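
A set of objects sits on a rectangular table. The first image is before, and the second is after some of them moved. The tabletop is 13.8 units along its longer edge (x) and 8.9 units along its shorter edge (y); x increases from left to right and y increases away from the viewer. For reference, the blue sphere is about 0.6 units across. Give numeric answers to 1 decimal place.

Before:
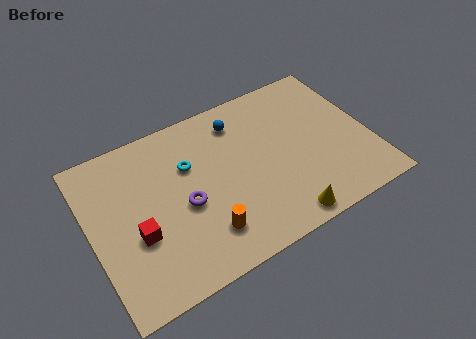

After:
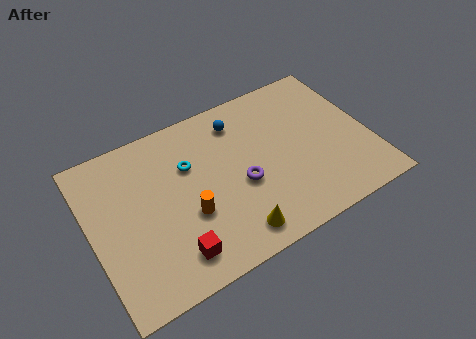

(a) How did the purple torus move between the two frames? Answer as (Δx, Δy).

(2.8, -0.2)

The purple torus was at about (4.5, 3.9) and moved to about (7.3, 3.7).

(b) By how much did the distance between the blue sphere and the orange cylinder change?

-0.8

The distance was about 5.8 in the first image and 5.0 in the second, so they moved 0.8 units closer together.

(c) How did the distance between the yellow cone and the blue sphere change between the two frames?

-0.4

The distance was about 6.4 in the first image and 6.0 in the second, so they moved 0.4 units closer together.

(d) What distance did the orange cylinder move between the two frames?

1.4

From (5.2, 2.0) to (4.6, 3.3), the orange cylinder covered √(0.6² + 1.3²) ≈ 1.4 units.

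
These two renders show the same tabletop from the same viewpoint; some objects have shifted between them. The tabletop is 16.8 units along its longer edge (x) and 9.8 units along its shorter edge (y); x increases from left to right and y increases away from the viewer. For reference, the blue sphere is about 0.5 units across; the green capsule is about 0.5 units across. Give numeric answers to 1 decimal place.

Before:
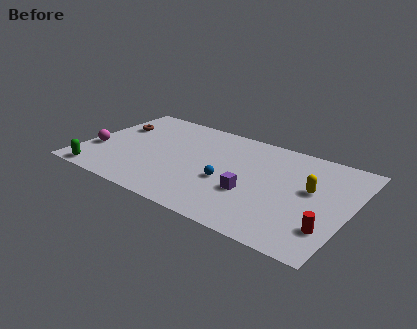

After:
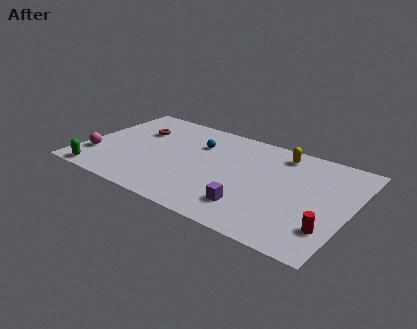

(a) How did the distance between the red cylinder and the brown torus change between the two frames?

-1.4

Before: roughly 14.9 units apart; after: 13.5. That's 1.4 units closer together.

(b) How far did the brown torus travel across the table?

1.5

The brown torus was near (1.5, 6.6) before and (3.0, 6.7) after, so it travelled √(1.5² + 0.1²) ≈ 1.5 units.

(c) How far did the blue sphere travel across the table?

3.8

The blue sphere moved from about (9.3, 3.9) to (6.9, 6.9), a distance of √(2.4² + 3.0²) ≈ 3.8.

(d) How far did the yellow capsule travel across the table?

3.5

From (14.3, 5.6) to (12.0, 8.3), the yellow capsule covered √(2.3² + 2.7²) ≈ 3.5 units.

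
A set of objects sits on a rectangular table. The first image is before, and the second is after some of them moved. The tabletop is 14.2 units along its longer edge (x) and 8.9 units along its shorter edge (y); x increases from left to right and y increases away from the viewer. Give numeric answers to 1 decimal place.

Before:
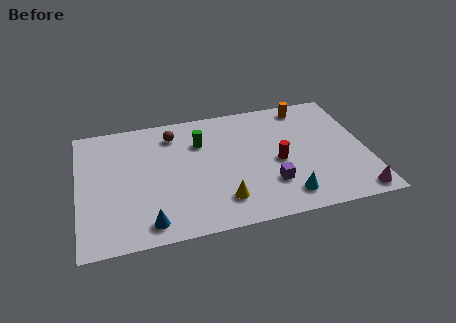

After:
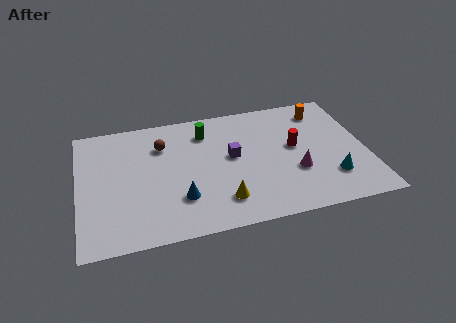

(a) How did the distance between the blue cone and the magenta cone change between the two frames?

-4.4

Before: roughly 10.1 units apart; after: 5.7. That's 4.4 units closer together.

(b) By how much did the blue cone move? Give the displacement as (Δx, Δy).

(1.6, 1.3)

From the two frames, the blue cone sits at roughly (3.3, 1.2) before and (4.9, 2.5) after.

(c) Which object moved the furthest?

the magenta cone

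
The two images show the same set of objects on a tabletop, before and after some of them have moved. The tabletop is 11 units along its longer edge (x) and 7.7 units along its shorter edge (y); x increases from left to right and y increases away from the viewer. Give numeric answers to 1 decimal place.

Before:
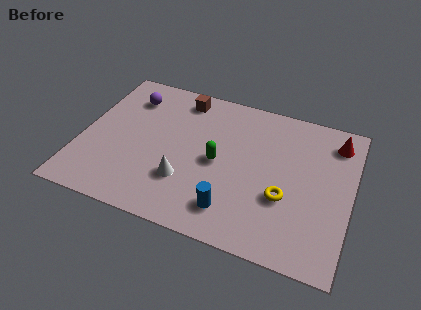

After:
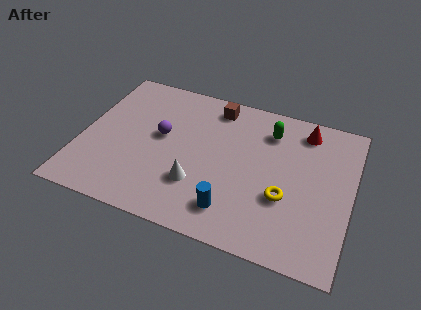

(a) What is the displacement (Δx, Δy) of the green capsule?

(1.9, 2.3)

The green capsule started near (5.6, 3.7) and ended near (7.5, 6.0).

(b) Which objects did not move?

the blue cylinder and the yellow torus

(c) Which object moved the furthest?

the green capsule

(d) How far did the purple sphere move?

2.3

The purple sphere was near (1.7, 6.0) before and (3.2, 4.3) after, so it travelled √(1.5² + 1.7²) ≈ 2.3 units.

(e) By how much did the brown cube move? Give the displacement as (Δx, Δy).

(1.4, 0.0)

From the two frames, the brown cube sits at roughly (3.8, 6.6) before and (5.2, 6.6) after.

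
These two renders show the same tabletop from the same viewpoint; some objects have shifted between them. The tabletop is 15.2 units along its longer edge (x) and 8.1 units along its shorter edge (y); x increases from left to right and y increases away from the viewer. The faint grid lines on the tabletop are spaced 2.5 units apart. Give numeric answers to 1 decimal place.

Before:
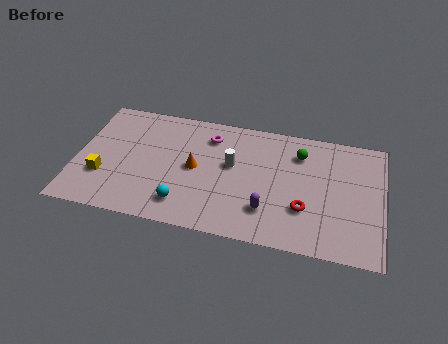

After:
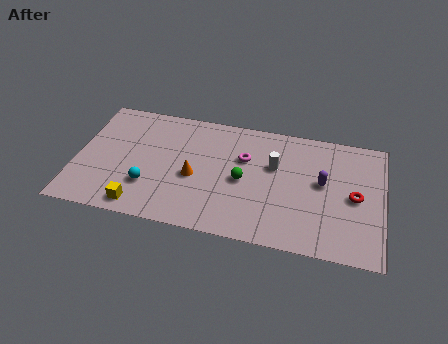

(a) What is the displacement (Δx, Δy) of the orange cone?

(0.0, -0.6)

The orange cone started near (5.9, 4.1) and ended near (5.9, 3.5).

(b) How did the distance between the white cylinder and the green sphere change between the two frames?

-1.6

They were about 3.6 units apart before and 2.0 after — 1.6 units closer together.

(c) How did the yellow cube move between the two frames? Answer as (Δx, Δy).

(2.0, -1.6)

From the two frames, the yellow cube sits at roughly (1.4, 2.6) before and (3.4, 1.0) after.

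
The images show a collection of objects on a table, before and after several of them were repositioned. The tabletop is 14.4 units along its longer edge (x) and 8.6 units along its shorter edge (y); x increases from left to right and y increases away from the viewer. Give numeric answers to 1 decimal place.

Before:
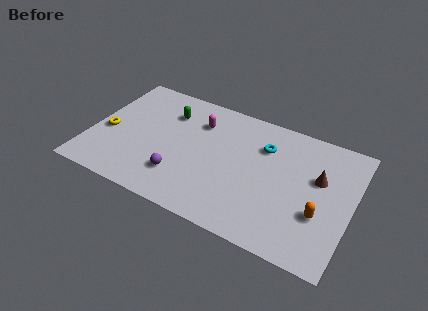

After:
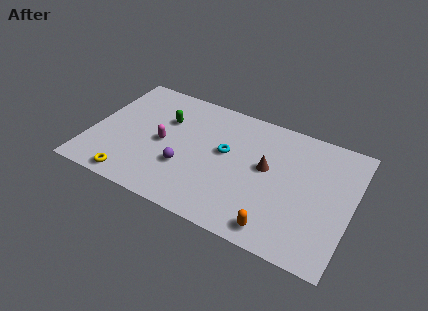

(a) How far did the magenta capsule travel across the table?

2.9

From (5.7, 6.4) to (4.0, 4.1), the magenta capsule covered √(1.7² + 2.3²) ≈ 2.9 units.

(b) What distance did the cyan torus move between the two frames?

2.4

The cyan torus was near (9.4, 6.2) before and (7.4, 4.9) after, so it travelled √(2.0² + 1.3²) ≈ 2.4 units.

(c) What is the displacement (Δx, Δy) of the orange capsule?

(-2.1, -1.9)

The orange capsule was at about (12.8, 3.0) and moved to about (10.7, 1.1).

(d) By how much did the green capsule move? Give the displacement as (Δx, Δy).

(-0.1, -0.6)

The green capsule was at about (4.0, 6.4) and moved to about (3.9, 5.8).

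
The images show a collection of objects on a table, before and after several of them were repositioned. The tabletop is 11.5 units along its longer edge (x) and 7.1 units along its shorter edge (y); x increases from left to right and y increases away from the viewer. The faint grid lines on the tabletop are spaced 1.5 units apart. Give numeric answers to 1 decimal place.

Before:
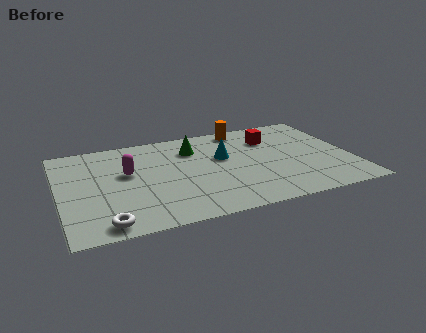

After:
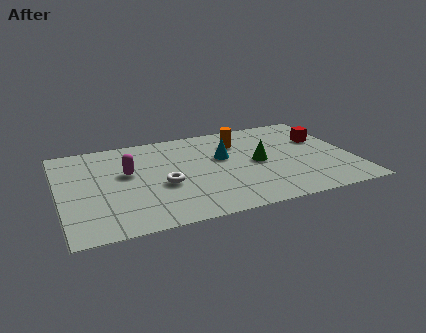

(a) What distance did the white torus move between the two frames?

3.2

From (1.6, 0.8) to (4.0, 2.9), the white torus covered √(2.4² + 2.1²) ≈ 3.2 units.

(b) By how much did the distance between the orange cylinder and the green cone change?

-0.4

They were about 2.3 units apart before and 1.9 after — 0.4 units closer together.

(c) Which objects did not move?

the cyan cone and the magenta capsule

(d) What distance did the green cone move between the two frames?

3.0

The green cone was near (5.4, 5.3) before and (7.8, 3.5) after, so it travelled √(2.4² + 1.8²) ≈ 3.0 units.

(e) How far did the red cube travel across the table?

2.1

The red cube moved from about (8.5, 5.2) to (10.5, 4.6), a distance of √(2.0² + 0.6²) ≈ 2.1.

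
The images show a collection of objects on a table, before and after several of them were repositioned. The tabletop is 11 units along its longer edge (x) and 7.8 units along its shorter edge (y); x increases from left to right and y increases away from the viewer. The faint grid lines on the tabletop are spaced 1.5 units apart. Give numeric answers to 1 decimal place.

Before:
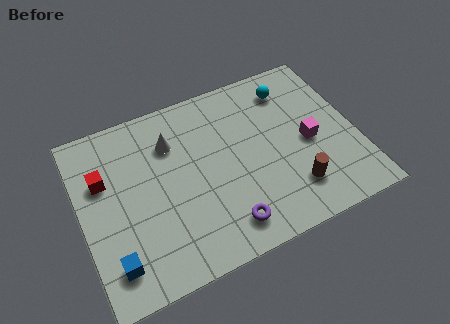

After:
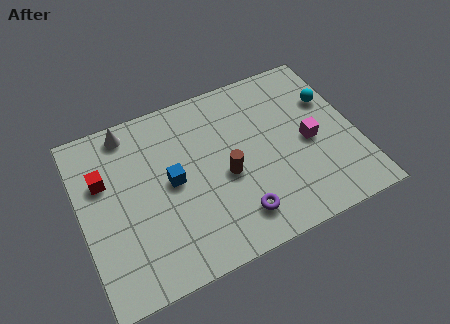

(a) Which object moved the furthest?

the blue cube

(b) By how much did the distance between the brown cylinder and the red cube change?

-2.9

They were about 7.9 units apart before and 5.0 after — 2.9 units closer together.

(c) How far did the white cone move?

2.0

From (3.8, 5.7) to (2.2, 6.9), the white cone covered √(1.6² + 1.2²) ≈ 2.0 units.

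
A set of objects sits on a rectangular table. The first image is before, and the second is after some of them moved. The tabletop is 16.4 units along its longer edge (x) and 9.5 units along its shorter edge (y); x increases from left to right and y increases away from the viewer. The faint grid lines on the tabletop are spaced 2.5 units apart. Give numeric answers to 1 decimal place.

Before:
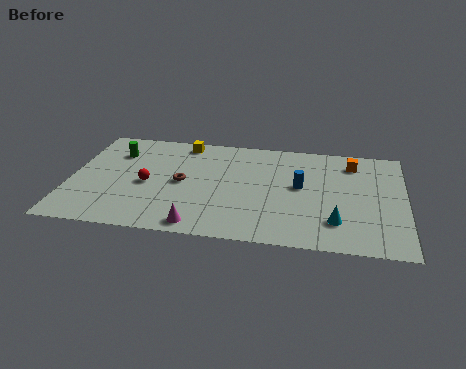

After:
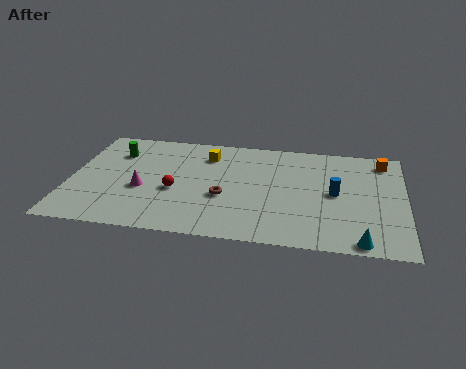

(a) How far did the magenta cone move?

4.0

From (6.5, 1.0) to (3.6, 3.8), the magenta cone covered √(2.9² + 2.8²) ≈ 4.0 units.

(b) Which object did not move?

the green cylinder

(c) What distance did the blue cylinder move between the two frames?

1.7

From (11.3, 5.2) to (13.0, 4.8), the blue cylinder covered √(1.7² + 0.4²) ≈ 1.7 units.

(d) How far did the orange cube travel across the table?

1.6

From (13.8, 7.7) to (15.3, 8.1), the orange cube covered √(1.5² + 0.4²) ≈ 1.6 units.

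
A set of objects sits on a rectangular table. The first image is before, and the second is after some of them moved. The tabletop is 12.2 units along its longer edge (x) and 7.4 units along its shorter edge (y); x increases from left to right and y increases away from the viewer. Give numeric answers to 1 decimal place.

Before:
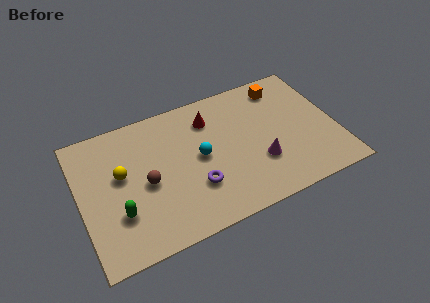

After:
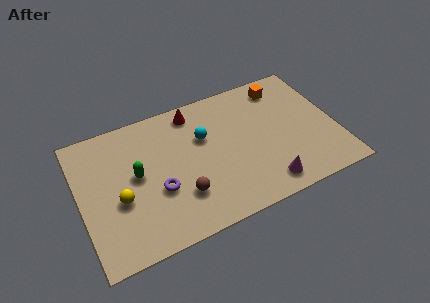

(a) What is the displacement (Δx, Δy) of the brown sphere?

(1.5, -1.3)

The brown sphere started near (3.1, 3.4) and ended near (4.6, 2.1).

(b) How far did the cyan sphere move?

1.0

The cyan sphere moved from about (5.7, 3.8) to (6.0, 4.8), a distance of √(0.3² + 1.0²) ≈ 1.0.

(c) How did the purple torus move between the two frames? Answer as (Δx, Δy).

(-1.7, 0.5)

The purple torus was at about (5.3, 2.3) and moved to about (3.6, 2.8).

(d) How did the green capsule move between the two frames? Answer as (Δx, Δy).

(1.0, 1.7)

The green capsule was at about (1.7, 2.3) and moved to about (2.7, 4.0).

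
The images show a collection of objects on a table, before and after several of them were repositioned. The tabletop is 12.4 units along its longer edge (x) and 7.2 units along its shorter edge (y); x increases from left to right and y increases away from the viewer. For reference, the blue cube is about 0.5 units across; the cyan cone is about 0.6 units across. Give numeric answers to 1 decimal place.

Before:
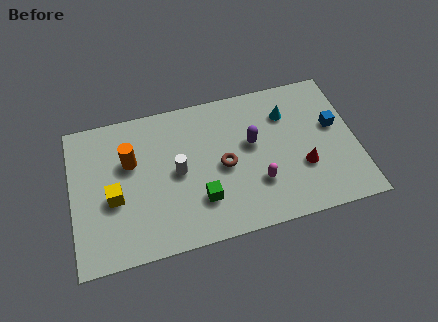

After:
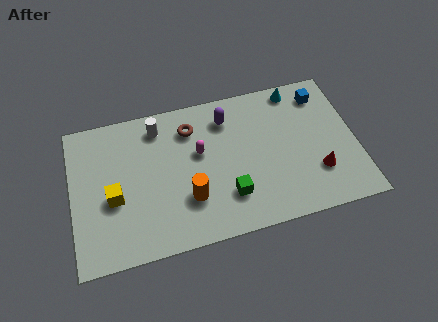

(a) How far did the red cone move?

0.7

The red cone moved from about (10.0, 2.5) to (10.6, 2.1), a distance of √(0.6² + 0.4²) ≈ 0.7.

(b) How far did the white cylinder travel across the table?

2.5

The white cylinder was near (4.6, 3.6) before and (3.9, 6.0) after, so it travelled √(0.7² + 2.4²) ≈ 2.5 units.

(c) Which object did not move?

the yellow cube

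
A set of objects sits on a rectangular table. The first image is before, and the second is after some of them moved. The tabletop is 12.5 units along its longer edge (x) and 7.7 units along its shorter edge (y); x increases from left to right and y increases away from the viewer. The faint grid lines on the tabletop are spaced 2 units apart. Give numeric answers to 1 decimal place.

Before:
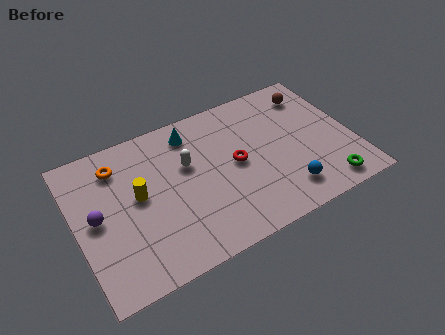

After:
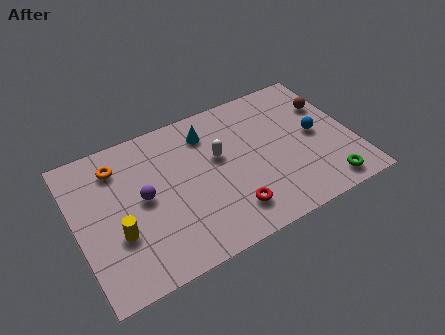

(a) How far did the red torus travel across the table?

2.4

The red torus moved from about (7.2, 3.9) to (6.6, 1.6), a distance of √(0.6² + 2.3²) ≈ 2.4.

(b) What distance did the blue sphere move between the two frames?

3.0

The blue sphere moved from about (9.1, 1.5) to (10.9, 3.9), a distance of √(1.8² + 2.4²) ≈ 3.0.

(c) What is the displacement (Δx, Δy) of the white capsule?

(1.4, -0.2)

The white capsule was at about (5.1, 4.8) and moved to about (6.5, 4.6).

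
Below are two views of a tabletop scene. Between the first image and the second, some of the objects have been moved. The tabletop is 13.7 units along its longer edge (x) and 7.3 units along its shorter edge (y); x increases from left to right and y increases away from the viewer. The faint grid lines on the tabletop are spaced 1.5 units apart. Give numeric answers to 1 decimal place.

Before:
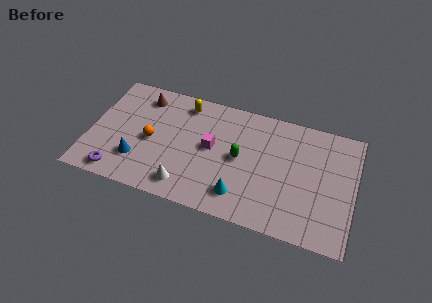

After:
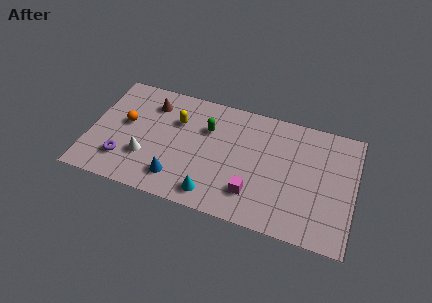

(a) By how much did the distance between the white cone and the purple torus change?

-2.3

They were about 3.5 units apart before and 1.2 after — 2.3 units closer together.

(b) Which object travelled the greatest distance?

the magenta cube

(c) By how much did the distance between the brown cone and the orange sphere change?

-0.7

The distance was about 2.7 in the first image and 2.0 in the second, so they moved 0.7 units closer together.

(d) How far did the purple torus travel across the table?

0.9

The purple torus was near (1.7, 0.9) before and (1.9, 1.8) after, so it travelled √(0.2² + 0.9²) ≈ 0.9 units.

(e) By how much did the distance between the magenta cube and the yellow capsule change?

+2.5

The distance was about 2.8 in the first image and 5.3 in the second, so they moved 2.5 units further apart.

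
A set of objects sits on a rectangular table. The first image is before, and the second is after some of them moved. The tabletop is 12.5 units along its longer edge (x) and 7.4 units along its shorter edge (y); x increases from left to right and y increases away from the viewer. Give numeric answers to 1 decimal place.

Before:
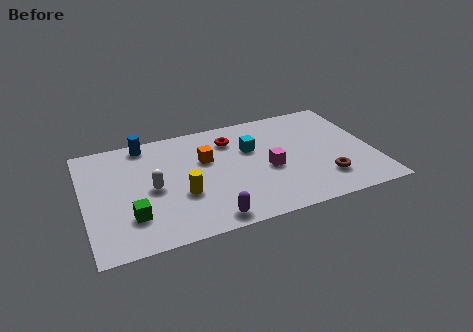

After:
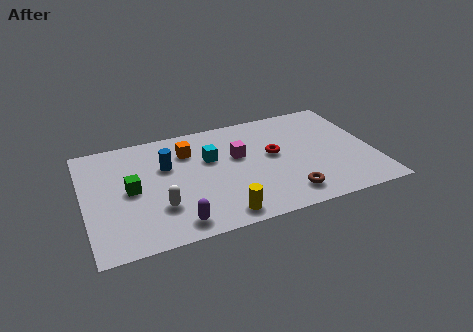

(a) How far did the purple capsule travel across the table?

1.4

The purple capsule moved from about (5.1, 0.8) to (3.7, 1.0), a distance of √(1.4² + 0.2²) ≈ 1.4.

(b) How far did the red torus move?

2.3

The red torus was near (6.5, 5.7) before and (8.2, 4.1) after, so it travelled √(1.7² + 1.6²) ≈ 2.3 units.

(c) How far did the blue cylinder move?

2.0

The blue cylinder moved from about (2.8, 6.6) to (3.6, 4.8), a distance of √(0.8² + 1.8²) ≈ 2.0.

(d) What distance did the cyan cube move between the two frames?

1.8

The cyan cube moved from about (7.3, 4.8) to (5.5, 4.7), a distance of √(1.8² + 0.1²) ≈ 1.8.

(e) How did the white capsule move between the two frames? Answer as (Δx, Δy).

(0.2, -1.3)

The white capsule started near (2.9, 3.5) and ended near (3.1, 2.2).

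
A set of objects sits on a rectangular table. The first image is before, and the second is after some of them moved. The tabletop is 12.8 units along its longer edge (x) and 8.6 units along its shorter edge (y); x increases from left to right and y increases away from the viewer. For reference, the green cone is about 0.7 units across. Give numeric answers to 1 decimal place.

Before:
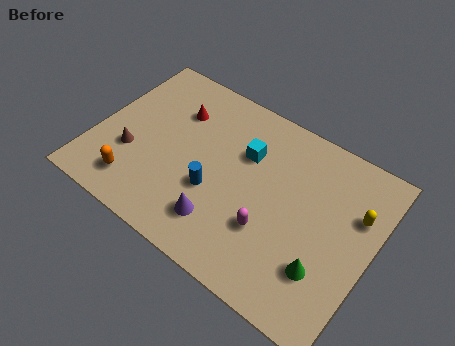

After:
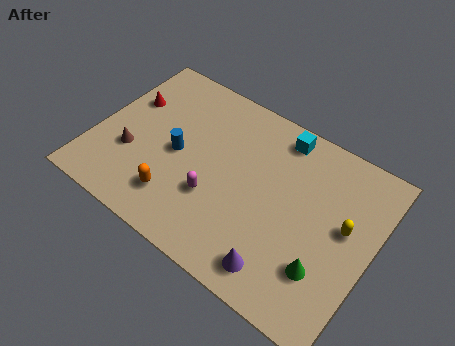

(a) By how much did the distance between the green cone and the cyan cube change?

+0.4

Before: roughly 5.5 units apart; after: 5.9. That's 0.4 units further apart.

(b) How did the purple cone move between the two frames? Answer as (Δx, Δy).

(2.9, -0.6)

From the two frames, the purple cone sits at roughly (6.3, 1.9) before and (9.2, 1.3) after.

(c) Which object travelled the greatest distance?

the purple cone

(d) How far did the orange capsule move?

1.9

From (2.3, 1.6) to (4.2, 1.9), the orange capsule covered √(1.9² + 0.3²) ≈ 1.9 units.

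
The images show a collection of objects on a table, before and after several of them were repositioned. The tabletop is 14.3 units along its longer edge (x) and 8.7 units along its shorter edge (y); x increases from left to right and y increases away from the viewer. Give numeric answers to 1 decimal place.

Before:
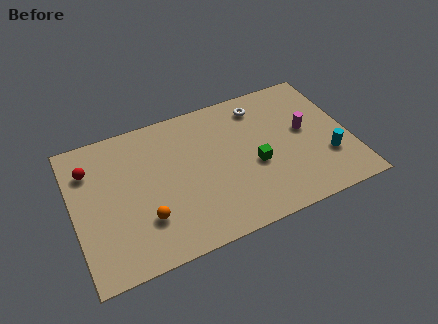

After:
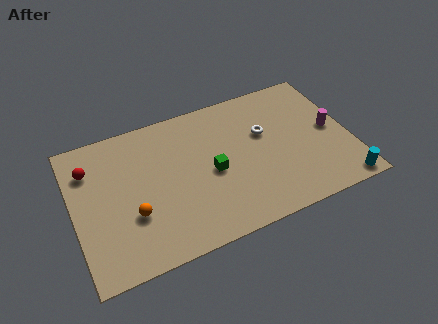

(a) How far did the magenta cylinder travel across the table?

1.4

The magenta cylinder was near (12.1, 4.8) before and (13.4, 4.4) after, so it travelled √(1.3² + 0.4²) ≈ 1.4 units.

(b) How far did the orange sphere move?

0.8

The orange sphere moved from about (3.5, 2.5) to (2.9, 3.0), a distance of √(0.6² + 0.5²) ≈ 0.8.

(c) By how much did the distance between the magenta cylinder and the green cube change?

+3.3

They were about 3.0 units apart before and 6.3 after — 3.3 units further apart.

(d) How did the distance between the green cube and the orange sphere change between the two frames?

-1.6

The distance was about 5.9 in the first image and 4.3 in the second, so they moved 1.6 units closer together.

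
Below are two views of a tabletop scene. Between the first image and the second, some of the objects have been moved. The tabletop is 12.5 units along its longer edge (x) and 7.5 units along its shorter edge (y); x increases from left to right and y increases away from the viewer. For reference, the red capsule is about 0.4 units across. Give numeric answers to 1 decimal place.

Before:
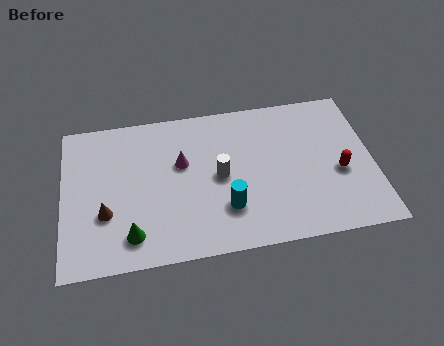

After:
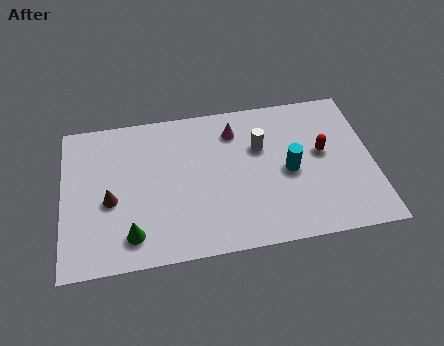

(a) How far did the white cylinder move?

2.1

From (6.3, 3.7) to (8.0, 4.9), the white cylinder covered √(1.7² + 1.2²) ≈ 2.1 units.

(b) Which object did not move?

the green cone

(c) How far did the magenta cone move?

2.6

The magenta cone moved from about (4.8, 4.6) to (7.0, 5.9), a distance of √(2.2² + 1.3²) ≈ 2.6.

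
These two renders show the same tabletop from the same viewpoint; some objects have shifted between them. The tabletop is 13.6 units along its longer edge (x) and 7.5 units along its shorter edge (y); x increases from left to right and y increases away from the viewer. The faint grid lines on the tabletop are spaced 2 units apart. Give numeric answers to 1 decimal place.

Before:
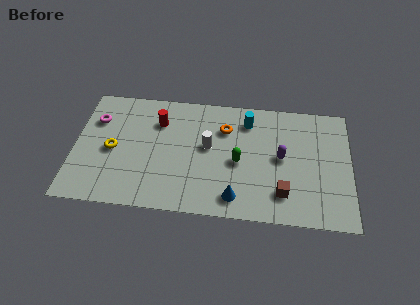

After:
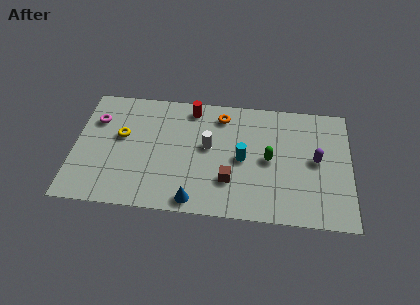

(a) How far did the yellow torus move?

1.0

From (1.9, 3.5) to (2.3, 4.4), the yellow torus covered √(0.4² + 0.9²) ≈ 1.0 units.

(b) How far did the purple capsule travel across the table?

1.7

From (10.2, 3.9) to (11.9, 3.9), the purple capsule covered √(1.7² + 0.0²) ≈ 1.7 units.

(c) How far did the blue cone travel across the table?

2.0

From (8.0, 1.2) to (6.0, 0.8), the blue cone covered √(2.0² + 0.4²) ≈ 2.0 units.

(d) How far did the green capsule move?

1.5

The green capsule moved from about (8.1, 3.4) to (9.6, 3.7), a distance of √(1.5² + 0.3²) ≈ 1.5.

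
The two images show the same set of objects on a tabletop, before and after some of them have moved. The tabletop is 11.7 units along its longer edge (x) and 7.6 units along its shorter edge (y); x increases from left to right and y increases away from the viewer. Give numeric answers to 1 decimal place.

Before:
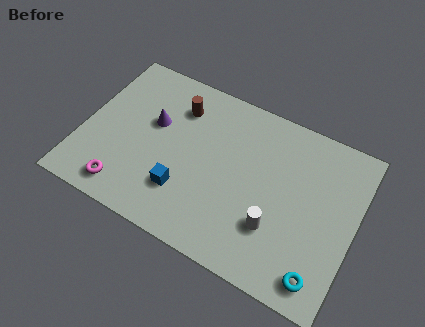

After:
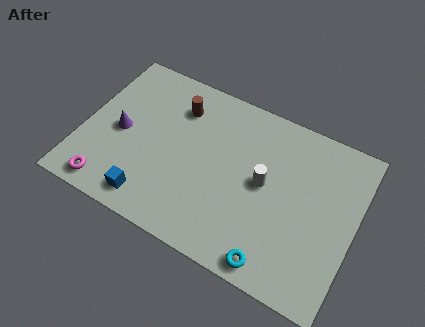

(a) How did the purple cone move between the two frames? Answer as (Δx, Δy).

(-1.3, -1.0)

From the two frames, the purple cone sits at roughly (2.9, 4.6) before and (1.6, 3.6) after.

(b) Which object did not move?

the brown cylinder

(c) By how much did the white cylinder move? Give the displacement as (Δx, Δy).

(-0.7, 1.7)

The white cylinder started near (8.5, 2.3) and ended near (7.8, 4.0).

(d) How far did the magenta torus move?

0.7

The magenta torus moved from about (2.2, 1.1) to (1.5, 0.9), a distance of √(0.7² + 0.2²) ≈ 0.7.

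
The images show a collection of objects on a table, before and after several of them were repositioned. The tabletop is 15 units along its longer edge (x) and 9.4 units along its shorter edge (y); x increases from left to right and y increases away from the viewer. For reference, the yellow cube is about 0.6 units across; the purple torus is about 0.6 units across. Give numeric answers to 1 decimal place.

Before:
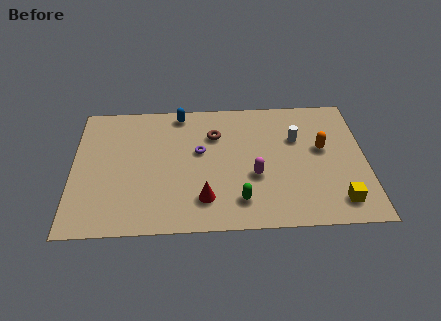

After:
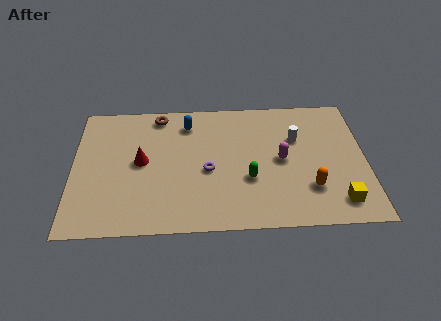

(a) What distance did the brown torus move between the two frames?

3.3

From (7.3, 6.7) to (4.4, 8.3), the brown torus covered √(2.9² + 1.6²) ≈ 3.3 units.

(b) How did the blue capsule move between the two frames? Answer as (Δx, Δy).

(0.4, -0.8)

The blue capsule started near (5.5, 8.4) and ended near (5.9, 7.6).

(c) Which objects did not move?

the yellow cube and the white cylinder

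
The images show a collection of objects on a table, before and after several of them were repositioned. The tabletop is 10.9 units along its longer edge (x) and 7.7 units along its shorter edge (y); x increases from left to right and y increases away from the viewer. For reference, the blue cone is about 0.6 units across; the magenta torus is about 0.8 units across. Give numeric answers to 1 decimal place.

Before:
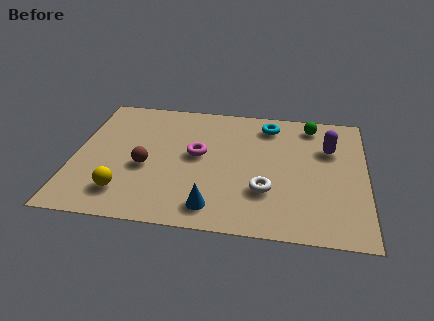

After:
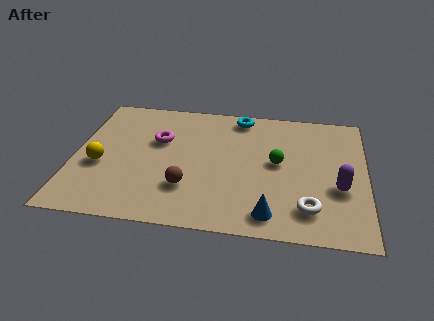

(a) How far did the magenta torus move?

1.7

The magenta torus was near (4.6, 4.2) before and (3.1, 4.9) after, so it travelled √(1.5² + 0.7²) ≈ 1.7 units.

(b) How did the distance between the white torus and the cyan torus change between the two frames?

+1.9

They were about 4.0 units apart before and 5.9 after — 1.9 units further apart.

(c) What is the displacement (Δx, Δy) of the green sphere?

(-1.2, -2.5)

The green sphere was at about (8.8, 6.6) and moved to about (7.6, 4.1).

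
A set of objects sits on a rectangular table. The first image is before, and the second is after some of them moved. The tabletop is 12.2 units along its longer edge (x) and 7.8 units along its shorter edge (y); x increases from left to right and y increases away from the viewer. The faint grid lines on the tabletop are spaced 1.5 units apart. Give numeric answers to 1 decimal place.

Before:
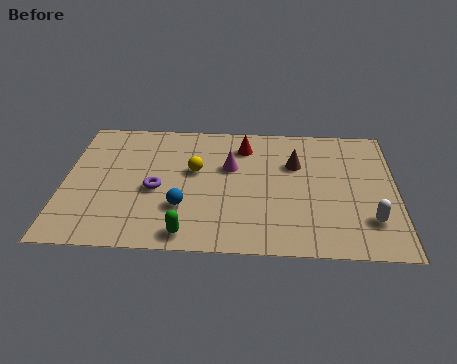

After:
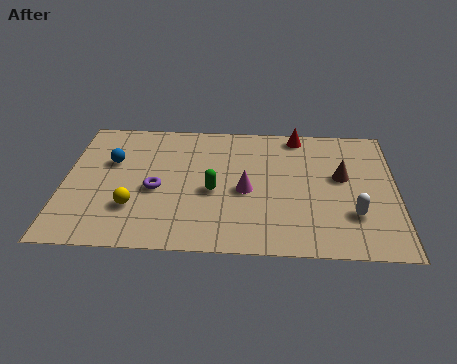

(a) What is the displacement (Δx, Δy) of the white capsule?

(-0.6, 0.3)

The white capsule started near (11.2, 2.0) and ended near (10.6, 2.3).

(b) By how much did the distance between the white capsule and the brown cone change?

-2.0

The distance was about 4.2 in the first image and 2.2 in the second, so they moved 2.0 units closer together.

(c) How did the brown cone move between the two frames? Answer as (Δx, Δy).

(1.7, -0.7)

The brown cone started near (8.5, 5.2) and ended near (10.2, 4.5).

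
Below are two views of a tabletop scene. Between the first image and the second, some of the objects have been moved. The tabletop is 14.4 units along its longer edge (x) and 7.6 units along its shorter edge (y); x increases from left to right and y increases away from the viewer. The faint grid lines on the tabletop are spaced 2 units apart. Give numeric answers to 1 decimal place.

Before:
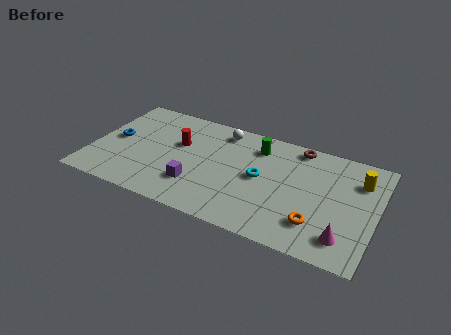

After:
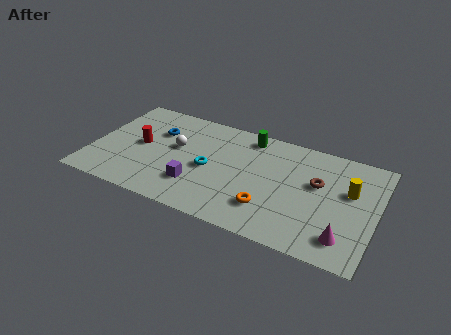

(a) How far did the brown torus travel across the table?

2.5

The brown torus was near (10.2, 6.8) before and (11.4, 4.6) after, so it travelled √(1.2² + 2.2²) ≈ 2.5 units.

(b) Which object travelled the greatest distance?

the white sphere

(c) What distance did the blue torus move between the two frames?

2.4

The blue torus was near (1.1, 3.9) before and (3.1, 5.2) after, so it travelled √(2.0² + 1.3²) ≈ 2.4 units.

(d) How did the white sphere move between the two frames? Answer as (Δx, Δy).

(-2.1, -2.1)

The white sphere started near (6.3, 6.5) and ended near (4.2, 4.4).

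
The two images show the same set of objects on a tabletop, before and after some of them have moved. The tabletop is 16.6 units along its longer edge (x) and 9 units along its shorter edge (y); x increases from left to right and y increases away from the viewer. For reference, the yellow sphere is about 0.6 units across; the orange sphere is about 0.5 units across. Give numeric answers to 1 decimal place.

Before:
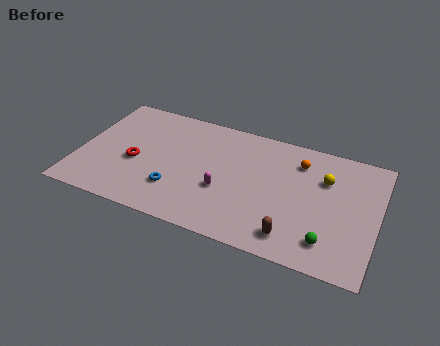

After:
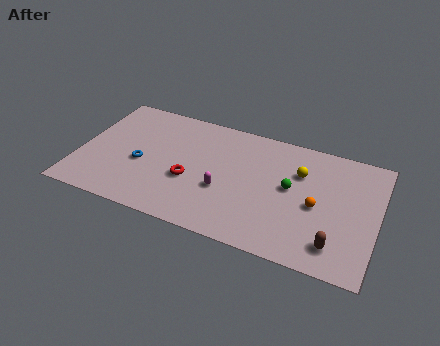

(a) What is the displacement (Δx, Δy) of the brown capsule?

(2.3, 0.2)

The brown capsule was at about (12.2, 1.5) and moved to about (14.5, 1.7).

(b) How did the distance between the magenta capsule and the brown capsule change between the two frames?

+2.1

Before: roughly 4.4 units apart; after: 6.5. That's 2.1 units further apart.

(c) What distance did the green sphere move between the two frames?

3.9

The green sphere moved from about (14.1, 1.8) to (11.8, 4.9), a distance of √(2.3² + 3.1²) ≈ 3.9.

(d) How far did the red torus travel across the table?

3.1

From (3.2, 3.8) to (6.3, 3.5), the red torus covered √(3.1² + 0.3²) ≈ 3.1 units.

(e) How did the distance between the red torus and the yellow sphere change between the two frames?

-4.2

The distance was about 10.7 in the first image and 6.5 in the second, so they moved 4.2 units closer together.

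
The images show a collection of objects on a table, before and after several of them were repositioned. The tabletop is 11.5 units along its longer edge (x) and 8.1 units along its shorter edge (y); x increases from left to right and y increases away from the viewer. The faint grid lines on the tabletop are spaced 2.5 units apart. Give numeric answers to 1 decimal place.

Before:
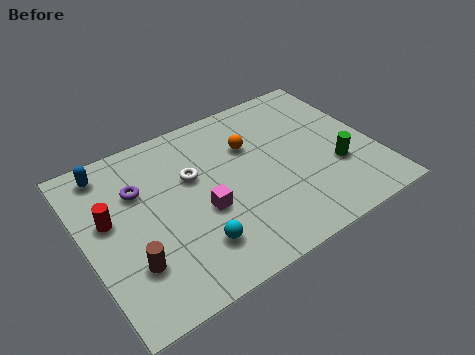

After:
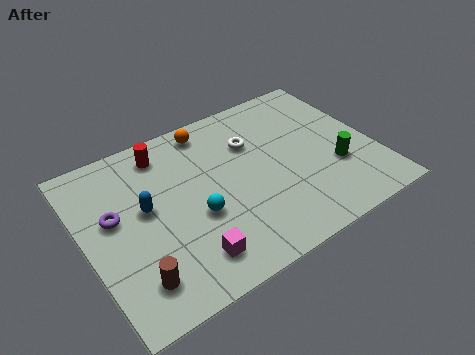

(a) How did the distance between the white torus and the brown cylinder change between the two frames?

+2.7

They were about 4.0 units apart before and 6.7 after — 2.7 units further apart.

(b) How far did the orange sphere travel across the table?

2.1

From (6.8, 5.5) to (5.4, 7.1), the orange sphere covered √(1.4² + 1.6²) ≈ 2.1 units.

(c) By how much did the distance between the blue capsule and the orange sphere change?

-1.7

Before: roughly 5.7 units apart; after: 4.0. That's 1.7 units closer together.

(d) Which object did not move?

the green cylinder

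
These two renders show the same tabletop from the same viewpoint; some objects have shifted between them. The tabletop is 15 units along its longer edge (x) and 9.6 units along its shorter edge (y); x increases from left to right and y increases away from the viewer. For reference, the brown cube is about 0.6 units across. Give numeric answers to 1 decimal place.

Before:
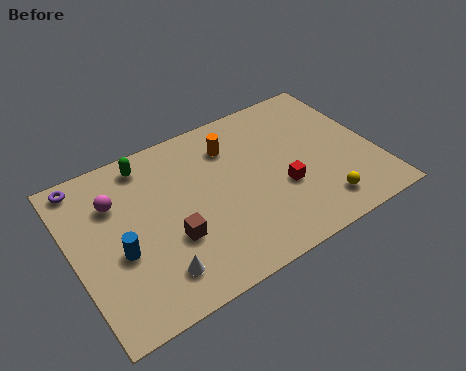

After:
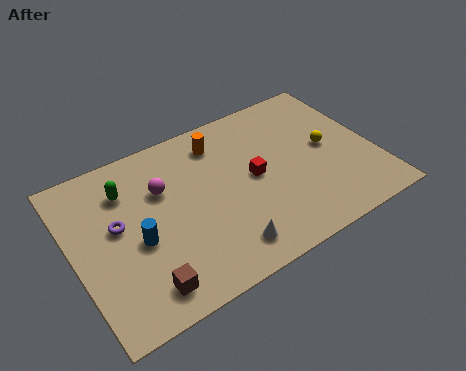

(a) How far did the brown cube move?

2.5

From (4.6, 3.4) to (2.9, 1.5), the brown cube covered √(1.7² + 1.9²) ≈ 2.5 units.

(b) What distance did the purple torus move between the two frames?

3.4

The purple torus moved from about (1.0, 8.6) to (2.2, 5.4), a distance of √(1.2² + 3.2²) ≈ 3.4.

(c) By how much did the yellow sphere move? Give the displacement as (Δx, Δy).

(1.0, 3.3)

The yellow sphere started near (11.8, 1.7) and ended near (12.8, 5.0).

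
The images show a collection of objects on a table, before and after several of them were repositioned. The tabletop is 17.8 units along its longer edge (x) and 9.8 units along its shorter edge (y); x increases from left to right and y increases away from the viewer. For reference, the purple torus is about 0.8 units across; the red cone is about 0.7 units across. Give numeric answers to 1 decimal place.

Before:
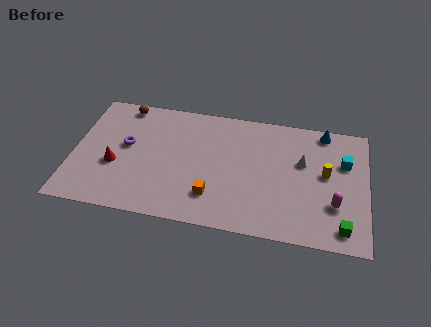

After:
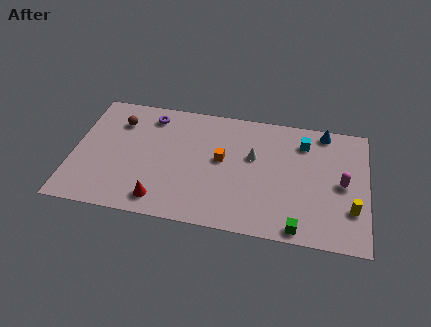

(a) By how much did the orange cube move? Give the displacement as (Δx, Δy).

(0.4, 3.0)

From the two frames, the orange cube sits at roughly (8.6, 2.4) before and (9.0, 5.4) after.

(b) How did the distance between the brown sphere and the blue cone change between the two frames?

+0.3

The distance was about 12.3 in the first image and 12.6 in the second, so they moved 0.3 units further apart.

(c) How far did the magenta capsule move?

1.7

The magenta capsule was near (15.9, 3.1) before and (16.3, 4.8) after, so it travelled √(0.4² + 1.7²) ≈ 1.7 units.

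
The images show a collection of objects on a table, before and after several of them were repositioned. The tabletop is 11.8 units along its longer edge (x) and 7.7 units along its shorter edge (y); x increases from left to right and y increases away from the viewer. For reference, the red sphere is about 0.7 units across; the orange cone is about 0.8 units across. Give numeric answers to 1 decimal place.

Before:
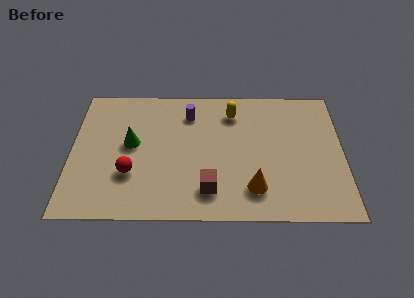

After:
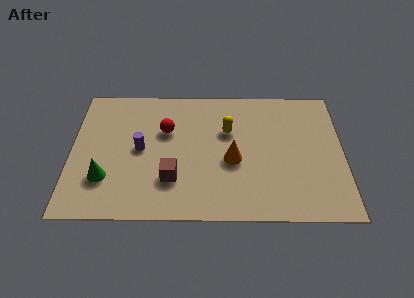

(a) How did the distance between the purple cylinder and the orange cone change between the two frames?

-1.1

The distance was about 5.1 in the first image and 4.0 in the second, so they moved 1.1 units closer together.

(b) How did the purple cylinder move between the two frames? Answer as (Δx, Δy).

(-2.1, -2.1)

From the two frames, the purple cylinder sits at roughly (5.1, 6.0) before and (3.0, 3.9) after.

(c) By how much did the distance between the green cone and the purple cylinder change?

-0.8

Before: roughly 3.1 units apart; after: 2.3. That's 0.8 units closer together.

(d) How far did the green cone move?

2.3

The green cone was near (2.6, 4.2) before and (1.5, 2.2) after, so it travelled √(1.1² + 2.0²) ≈ 2.3 units.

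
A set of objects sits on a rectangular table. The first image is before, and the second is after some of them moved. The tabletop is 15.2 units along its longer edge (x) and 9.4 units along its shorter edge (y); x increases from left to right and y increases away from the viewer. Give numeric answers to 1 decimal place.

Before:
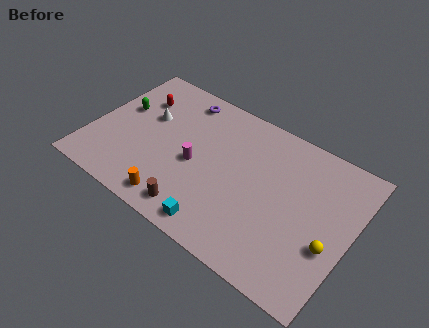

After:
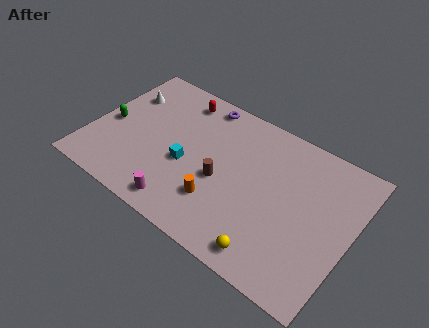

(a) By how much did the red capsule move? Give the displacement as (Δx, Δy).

(2.3, 1.2)

The red capsule was at about (2.2, 6.8) and moved to about (4.5, 8.0).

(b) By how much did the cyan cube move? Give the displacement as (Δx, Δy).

(-2.5, 2.8)

The cyan cube was at about (8.2, 1.1) and moved to about (5.7, 3.9).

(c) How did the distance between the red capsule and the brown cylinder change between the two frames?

-2.0

Before: roughly 7.2 units apart; after: 5.2. That's 2.0 units closer together.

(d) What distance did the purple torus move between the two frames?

1.2

The purple torus moved from about (4.6, 8.1) to (5.8, 8.4), a distance of √(1.2² + 0.3²) ≈ 1.2.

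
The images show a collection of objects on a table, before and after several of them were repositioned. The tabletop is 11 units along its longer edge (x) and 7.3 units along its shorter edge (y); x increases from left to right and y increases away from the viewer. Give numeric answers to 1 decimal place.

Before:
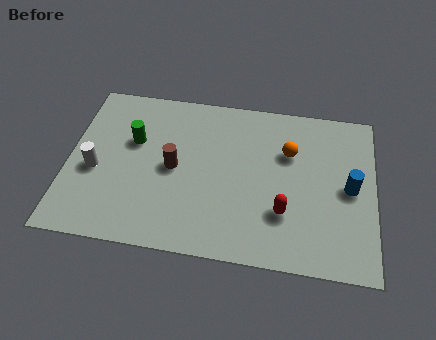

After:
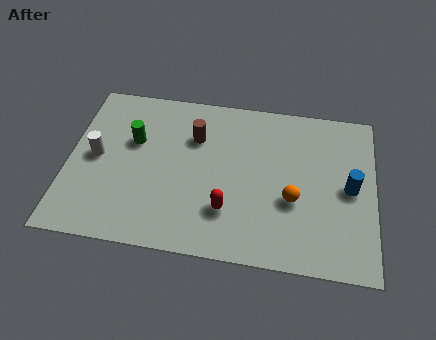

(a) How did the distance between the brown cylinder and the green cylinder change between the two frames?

+0.5

They were about 1.8 units apart before and 2.3 after — 0.5 units further apart.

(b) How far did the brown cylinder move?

1.7

The brown cylinder moved from about (3.8, 3.6) to (4.5, 5.1), a distance of √(0.7² + 1.5²) ≈ 1.7.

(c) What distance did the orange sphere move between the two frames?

2.1

From (7.9, 4.9) to (8.1, 2.8), the orange sphere covered √(0.2² + 2.1²) ≈ 2.1 units.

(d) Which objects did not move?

the blue cylinder and the green cylinder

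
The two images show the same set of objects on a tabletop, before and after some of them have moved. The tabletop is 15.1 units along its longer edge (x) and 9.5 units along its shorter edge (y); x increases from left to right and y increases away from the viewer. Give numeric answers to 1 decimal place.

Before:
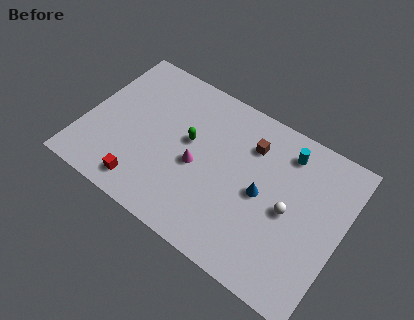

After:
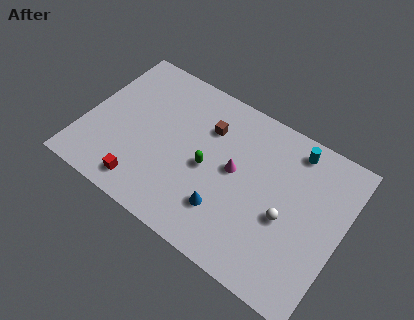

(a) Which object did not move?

the red cube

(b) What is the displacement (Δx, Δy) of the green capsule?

(1.3, -1.0)

The green capsule started near (6.0, 5.4) and ended near (7.3, 4.4).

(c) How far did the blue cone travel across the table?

2.8

From (10.5, 4.6) to (8.7, 2.5), the blue cone covered √(1.8² + 2.1²) ≈ 2.8 units.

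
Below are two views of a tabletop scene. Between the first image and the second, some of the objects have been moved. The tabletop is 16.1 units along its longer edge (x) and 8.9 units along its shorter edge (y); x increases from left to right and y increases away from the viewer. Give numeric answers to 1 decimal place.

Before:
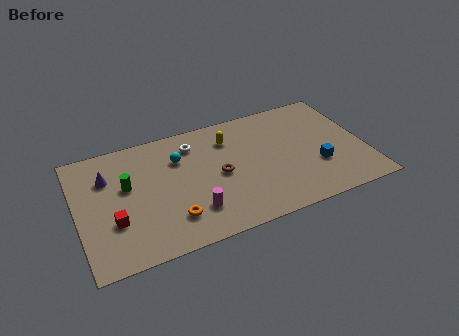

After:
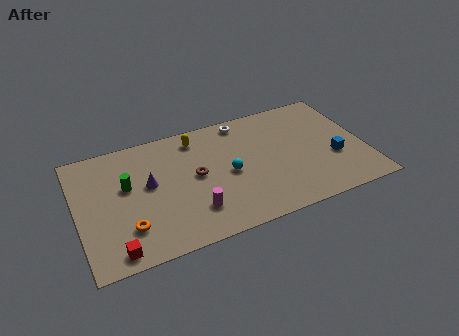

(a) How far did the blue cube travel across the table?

1.0

The blue cube was near (13.3, 3.0) before and (14.3, 3.3) after, so it travelled √(1.0² + 0.3²) ≈ 1.0 units.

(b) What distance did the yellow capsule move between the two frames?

1.9

From (8.7, 6.8) to (6.9, 7.5), the yellow capsule covered √(1.8² + 0.7²) ≈ 1.9 units.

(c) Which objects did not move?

the magenta cylinder and the green cylinder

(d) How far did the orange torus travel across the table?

2.4

From (5.0, 2.1) to (2.6, 2.3), the orange torus covered √(2.4² + 0.2²) ≈ 2.4 units.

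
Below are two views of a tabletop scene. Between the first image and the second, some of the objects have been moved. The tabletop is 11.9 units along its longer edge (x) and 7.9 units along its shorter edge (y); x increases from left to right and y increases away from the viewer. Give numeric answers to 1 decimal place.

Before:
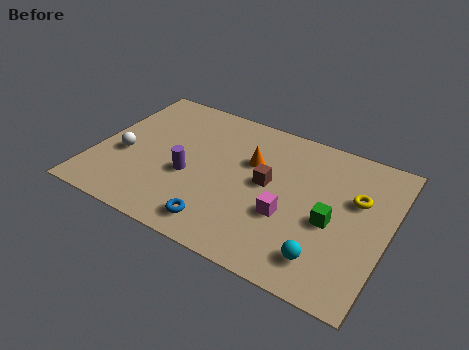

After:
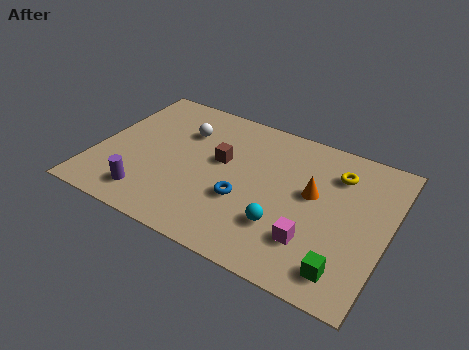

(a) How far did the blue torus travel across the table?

1.8

The blue torus was near (5.5, 1.2) before and (6.2, 2.9) after, so it travelled √(0.7² + 1.7²) ≈ 1.8 units.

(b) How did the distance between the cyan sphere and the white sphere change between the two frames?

-3.0

The distance was about 8.7 in the first image and 5.7 in the second, so they moved 3.0 units closer together.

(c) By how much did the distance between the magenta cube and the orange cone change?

-0.4

The distance was about 2.8 in the first image and 2.4 in the second, so they moved 0.4 units closer together.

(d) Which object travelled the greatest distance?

the white sphere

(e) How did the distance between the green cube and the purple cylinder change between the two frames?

+2.2

The distance was about 5.8 in the first image and 8.0 in the second, so they moved 2.2 units further apart.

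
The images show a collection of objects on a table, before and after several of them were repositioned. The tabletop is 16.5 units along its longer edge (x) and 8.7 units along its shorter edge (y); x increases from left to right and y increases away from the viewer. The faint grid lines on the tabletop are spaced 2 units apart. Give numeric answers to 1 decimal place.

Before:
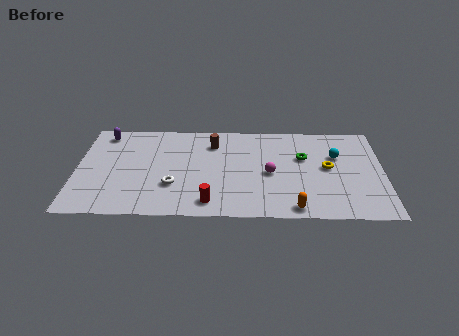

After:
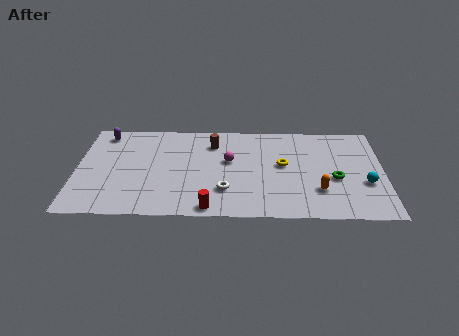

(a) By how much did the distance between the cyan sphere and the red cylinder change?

+0.5

They were about 8.1 units apart before and 8.6 after — 0.5 units further apart.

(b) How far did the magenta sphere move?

2.5

From (10.4, 4.0) to (8.2, 5.1), the magenta sphere covered √(2.2² + 1.1²) ≈ 2.5 units.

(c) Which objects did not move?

the purple capsule and the brown cylinder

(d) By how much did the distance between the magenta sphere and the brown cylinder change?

-2.3

They were about 4.1 units apart before and 1.8 after — 2.3 units closer together.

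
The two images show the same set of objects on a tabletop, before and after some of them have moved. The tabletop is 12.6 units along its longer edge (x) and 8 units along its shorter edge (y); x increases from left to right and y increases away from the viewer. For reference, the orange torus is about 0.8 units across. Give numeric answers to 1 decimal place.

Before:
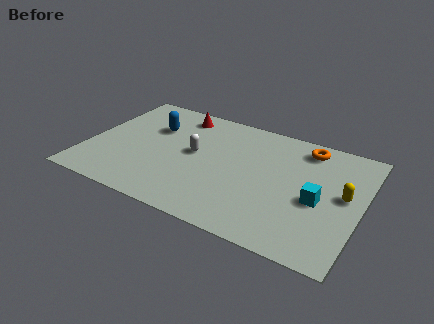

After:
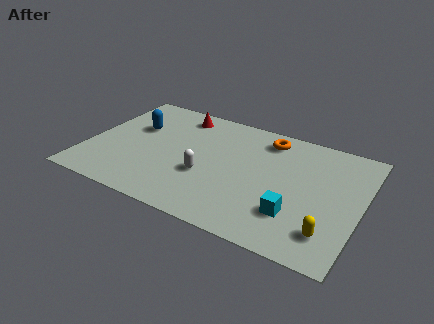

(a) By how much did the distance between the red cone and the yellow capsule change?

+0.8

They were about 8.4 units apart before and 9.2 after — 0.8 units further apart.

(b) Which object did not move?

the red cone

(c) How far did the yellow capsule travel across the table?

2.6

The yellow capsule moved from about (11.8, 4.3) to (11.4, 1.7), a distance of √(0.4² + 2.6²) ≈ 2.6.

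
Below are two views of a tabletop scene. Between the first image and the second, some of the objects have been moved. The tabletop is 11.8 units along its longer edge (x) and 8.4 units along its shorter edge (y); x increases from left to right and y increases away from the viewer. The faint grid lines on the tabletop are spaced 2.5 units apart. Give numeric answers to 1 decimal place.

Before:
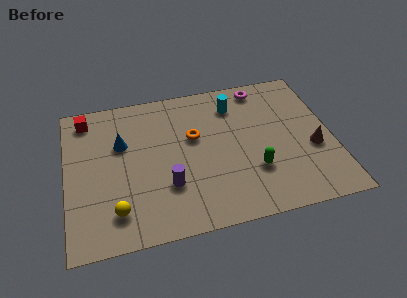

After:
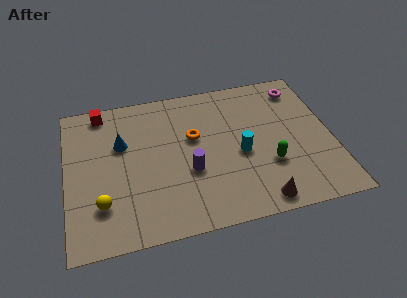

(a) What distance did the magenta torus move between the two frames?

1.7

The magenta torus was near (8.9, 7.4) before and (10.6, 7.0) after, so it travelled √(1.7² + 0.4²) ≈ 1.7 units.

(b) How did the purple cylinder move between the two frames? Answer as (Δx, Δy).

(1.0, 0.6)

From the two frames, the purple cylinder sits at roughly (4.4, 2.6) before and (5.4, 3.2) after.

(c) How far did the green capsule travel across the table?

0.7

The green capsule moved from about (8.2, 2.6) to (8.9, 2.8), a distance of √(0.7² + 0.2²) ≈ 0.7.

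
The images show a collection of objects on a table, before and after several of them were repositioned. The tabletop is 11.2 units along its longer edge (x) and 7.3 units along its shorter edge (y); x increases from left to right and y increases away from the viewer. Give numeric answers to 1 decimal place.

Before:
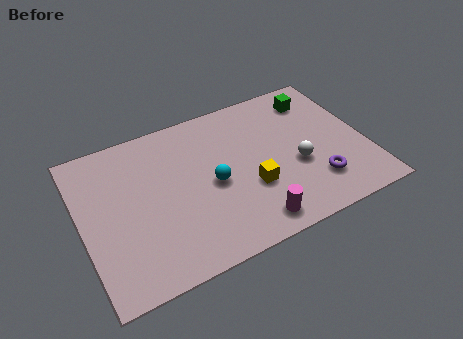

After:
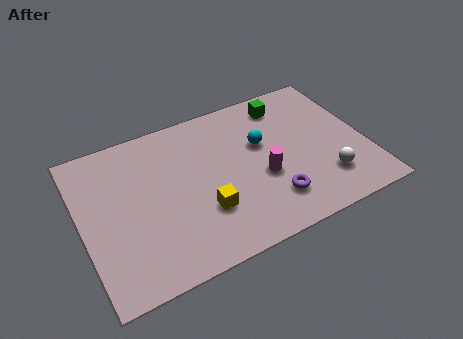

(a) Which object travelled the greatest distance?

the cyan sphere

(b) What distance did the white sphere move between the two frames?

1.5

The white sphere moved from about (8.4, 2.9) to (9.4, 1.8), a distance of √(1.0² + 1.1²) ≈ 1.5.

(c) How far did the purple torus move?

1.8

From (9.0, 1.8) to (7.2, 1.7), the purple torus covered √(1.8² + 0.1²) ≈ 1.8 units.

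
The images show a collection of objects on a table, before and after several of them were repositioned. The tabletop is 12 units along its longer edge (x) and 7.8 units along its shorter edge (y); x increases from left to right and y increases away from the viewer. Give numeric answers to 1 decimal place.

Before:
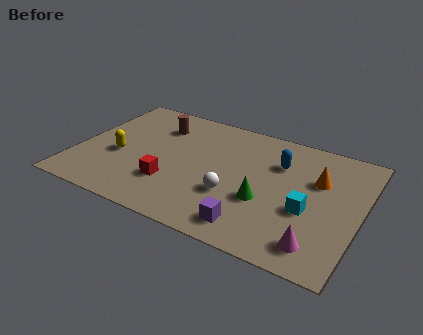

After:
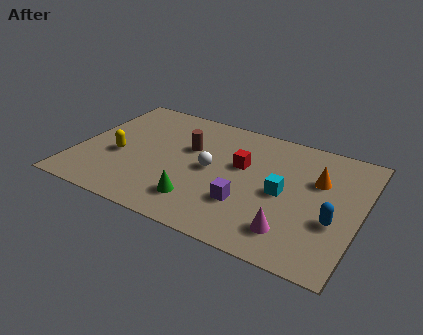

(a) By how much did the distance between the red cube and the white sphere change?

-1.2

Before: roughly 2.6 units apart; after: 1.4. That's 1.2 units closer together.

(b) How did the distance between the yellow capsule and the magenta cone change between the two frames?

-1.1

They were about 8.9 units apart before and 7.8 after — 1.1 units closer together.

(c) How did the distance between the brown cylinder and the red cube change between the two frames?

-1.5

The distance was about 3.8 in the first image and 2.3 in the second, so they moved 1.5 units closer together.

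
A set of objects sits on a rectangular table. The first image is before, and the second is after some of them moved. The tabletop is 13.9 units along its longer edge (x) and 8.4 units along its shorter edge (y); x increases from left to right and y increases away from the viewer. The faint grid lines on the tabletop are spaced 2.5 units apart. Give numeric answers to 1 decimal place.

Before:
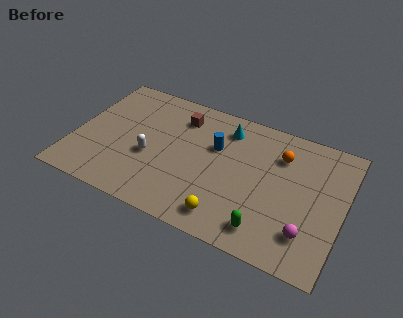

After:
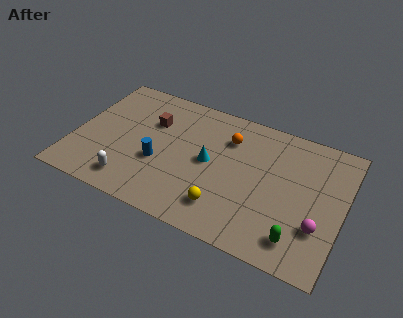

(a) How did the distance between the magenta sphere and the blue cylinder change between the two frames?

+2.2

Before: roughly 6.1 units apart; after: 8.3. That's 2.2 units further apart.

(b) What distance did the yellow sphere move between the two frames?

0.5

From (8.3, 1.3) to (8.1, 1.8), the yellow sphere covered √(0.2² + 0.5²) ≈ 0.5 units.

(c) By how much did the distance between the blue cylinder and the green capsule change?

+2.5

Before: roughly 5.1 units apart; after: 7.6. That's 2.5 units further apart.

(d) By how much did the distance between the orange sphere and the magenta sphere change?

+1.6

Before: roughly 4.6 units apart; after: 6.2. That's 1.6 units further apart.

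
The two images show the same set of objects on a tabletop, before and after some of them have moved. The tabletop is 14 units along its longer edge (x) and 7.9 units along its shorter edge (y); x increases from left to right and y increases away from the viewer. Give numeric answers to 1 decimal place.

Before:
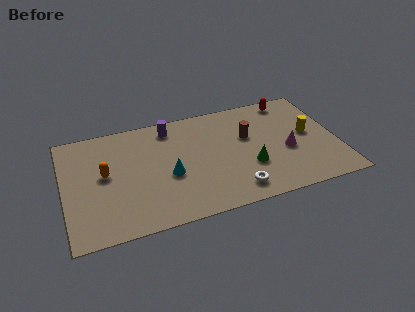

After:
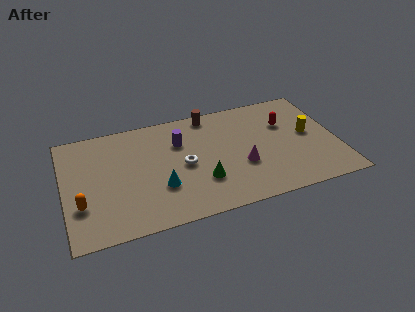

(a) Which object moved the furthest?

the white torus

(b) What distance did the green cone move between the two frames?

2.5

The green cone moved from about (9.4, 2.7) to (6.9, 2.4), a distance of √(2.5² + 0.3²) ≈ 2.5.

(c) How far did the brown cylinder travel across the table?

2.8

The brown cylinder moved from about (9.5, 4.9) to (7.7, 7.1), a distance of √(1.8² + 2.2²) ≈ 2.8.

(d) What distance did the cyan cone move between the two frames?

0.9

From (5.3, 3.3) to (4.8, 2.6), the cyan cone covered √(0.5² + 0.7²) ≈ 0.9 units.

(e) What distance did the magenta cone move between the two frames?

2.4

From (11.4, 3.3) to (9.0, 2.9), the magenta cone covered √(2.4² + 0.4²) ≈ 2.4 units.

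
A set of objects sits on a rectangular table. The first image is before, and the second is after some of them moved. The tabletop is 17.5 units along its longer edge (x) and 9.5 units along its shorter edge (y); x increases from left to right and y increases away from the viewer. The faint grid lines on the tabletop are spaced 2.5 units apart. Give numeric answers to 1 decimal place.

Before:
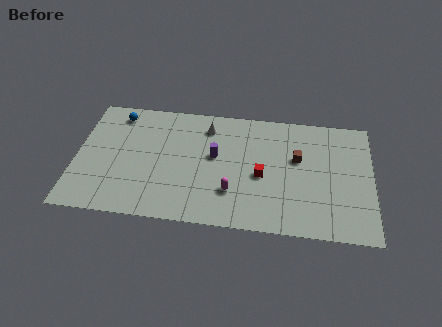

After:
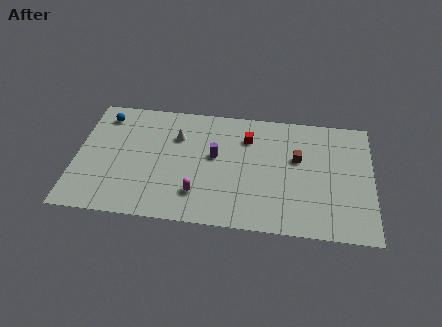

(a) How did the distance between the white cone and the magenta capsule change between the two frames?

-0.6

They were about 5.2 units apart before and 4.6 after — 0.6 units closer together.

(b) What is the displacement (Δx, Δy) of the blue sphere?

(-0.8, -0.2)

The blue sphere was at about (2.3, 8.1) and moved to about (1.5, 7.9).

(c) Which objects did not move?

the purple cylinder and the brown cube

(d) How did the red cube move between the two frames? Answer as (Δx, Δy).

(-0.9, 2.9)

The red cube started near (11.0, 4.2) and ended near (10.1, 7.1).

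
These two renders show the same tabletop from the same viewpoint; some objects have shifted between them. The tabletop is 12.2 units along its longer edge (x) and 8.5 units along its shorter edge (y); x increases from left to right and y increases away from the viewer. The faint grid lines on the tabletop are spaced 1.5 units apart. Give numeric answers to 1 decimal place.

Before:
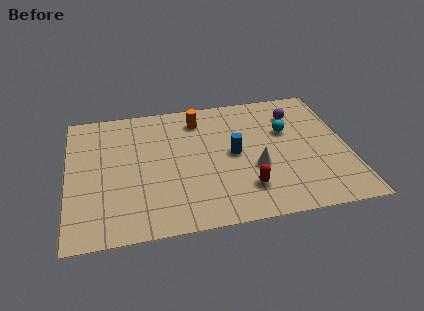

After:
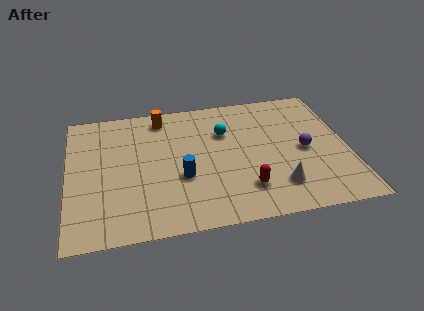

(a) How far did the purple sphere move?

2.5

The purple sphere was near (10.1, 6.5) before and (10.3, 4.0) after, so it travelled √(0.2² + 2.5²) ≈ 2.5 units.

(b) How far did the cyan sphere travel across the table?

2.7

From (9.6, 5.4) to (6.9, 5.8), the cyan sphere covered √(2.7² + 0.4²) ≈ 2.7 units.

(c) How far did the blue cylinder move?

2.5

From (7.2, 4.3) to (4.9, 3.2), the blue cylinder covered √(2.3² + 1.1²) ≈ 2.5 units.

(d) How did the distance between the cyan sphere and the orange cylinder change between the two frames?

-1.0

The distance was about 4.1 in the first image and 3.1 in the second, so they moved 1.0 units closer together.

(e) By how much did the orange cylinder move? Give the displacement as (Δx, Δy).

(-1.6, 0.4)

The orange cylinder started near (5.8, 6.9) and ended near (4.2, 7.3).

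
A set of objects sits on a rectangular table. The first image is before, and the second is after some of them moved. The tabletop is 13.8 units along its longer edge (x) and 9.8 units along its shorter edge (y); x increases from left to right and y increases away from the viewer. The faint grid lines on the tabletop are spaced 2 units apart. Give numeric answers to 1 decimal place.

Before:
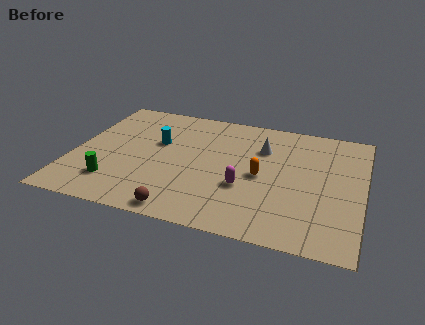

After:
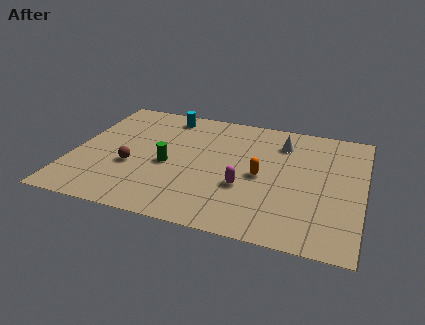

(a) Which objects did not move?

the magenta capsule and the orange capsule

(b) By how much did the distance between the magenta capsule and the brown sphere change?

+1.7

They were about 3.7 units apart before and 5.4 after — 1.7 units further apart.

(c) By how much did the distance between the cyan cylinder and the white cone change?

+0.7

They were about 5.1 units apart before and 5.8 after — 0.7 units further apart.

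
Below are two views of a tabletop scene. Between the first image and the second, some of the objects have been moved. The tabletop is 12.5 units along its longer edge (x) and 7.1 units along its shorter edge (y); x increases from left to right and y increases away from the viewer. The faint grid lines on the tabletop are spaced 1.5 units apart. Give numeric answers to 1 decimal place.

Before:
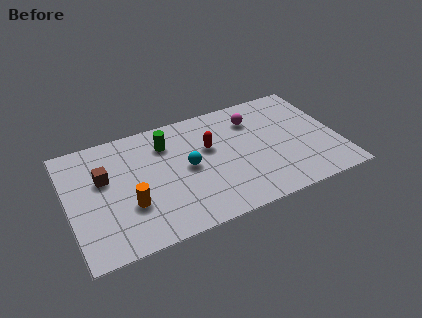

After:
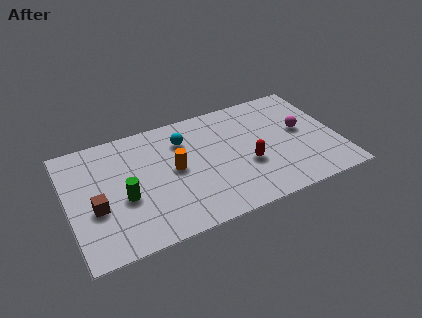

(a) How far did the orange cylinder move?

2.6

The orange cylinder moved from about (2.7, 2.4) to (4.9, 3.7), a distance of √(2.2² + 1.3²) ≈ 2.6.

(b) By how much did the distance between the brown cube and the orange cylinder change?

+1.6

Before: roughly 2.2 units apart; after: 3.8. That's 1.6 units further apart.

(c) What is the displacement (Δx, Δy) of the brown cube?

(-0.5, -1.6)

The brown cube started near (1.7, 4.4) and ended near (1.2, 2.8).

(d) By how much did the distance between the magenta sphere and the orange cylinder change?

-0.8

They were about 6.8 units apart before and 6.0 after — 0.8 units closer together.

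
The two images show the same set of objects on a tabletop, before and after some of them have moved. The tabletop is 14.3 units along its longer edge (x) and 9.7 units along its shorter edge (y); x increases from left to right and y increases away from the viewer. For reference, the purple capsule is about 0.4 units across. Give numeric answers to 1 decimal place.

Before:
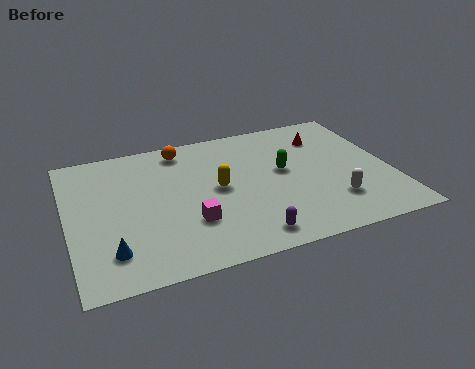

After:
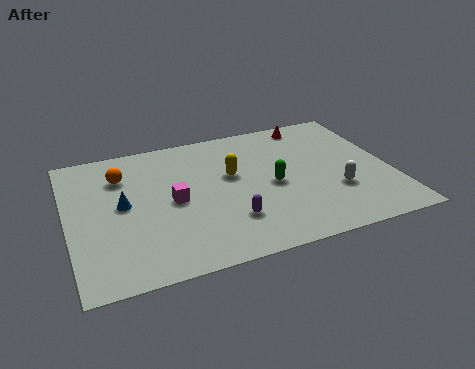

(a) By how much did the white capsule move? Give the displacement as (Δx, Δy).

(0.2, 0.7)

The white capsule started near (11.5, 2.5) and ended near (11.7, 3.2).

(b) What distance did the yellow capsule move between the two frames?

1.1

The yellow capsule was near (6.6, 5.0) before and (7.3, 5.8) after, so it travelled √(0.7² + 0.8²) ≈ 1.1 units.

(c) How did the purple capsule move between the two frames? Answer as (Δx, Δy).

(-0.7, 1.3)

The purple capsule was at about (7.6, 1.3) and moved to about (6.9, 2.6).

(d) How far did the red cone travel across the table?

1.3

The red cone moved from about (11.7, 7.4) to (11.2, 8.6), a distance of √(0.5² + 1.2²) ≈ 1.3.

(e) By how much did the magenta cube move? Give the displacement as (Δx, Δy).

(-0.6, 1.7)

The magenta cube started near (5.2, 3.0) and ended near (4.6, 4.7).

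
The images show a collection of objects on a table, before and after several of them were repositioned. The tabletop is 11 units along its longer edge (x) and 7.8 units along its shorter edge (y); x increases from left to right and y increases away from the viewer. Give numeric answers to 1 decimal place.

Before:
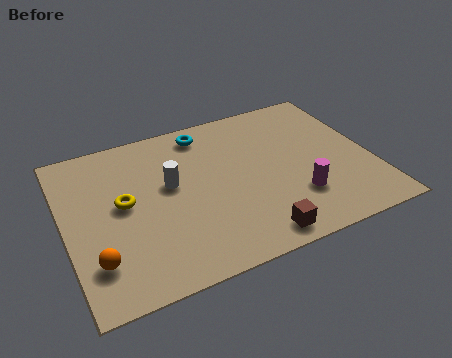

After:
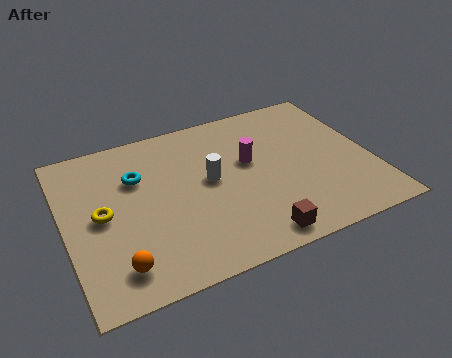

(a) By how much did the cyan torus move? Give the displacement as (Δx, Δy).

(-2.6, -1.4)

The cyan torus was at about (5.3, 6.7) and moved to about (2.7, 5.3).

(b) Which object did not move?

the brown cube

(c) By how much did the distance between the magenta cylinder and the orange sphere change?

-1.2

Before: roughly 7.2 units apart; after: 6.0. That's 1.2 units closer together.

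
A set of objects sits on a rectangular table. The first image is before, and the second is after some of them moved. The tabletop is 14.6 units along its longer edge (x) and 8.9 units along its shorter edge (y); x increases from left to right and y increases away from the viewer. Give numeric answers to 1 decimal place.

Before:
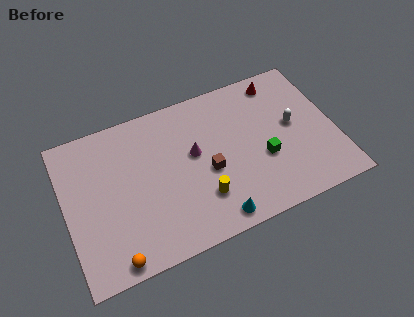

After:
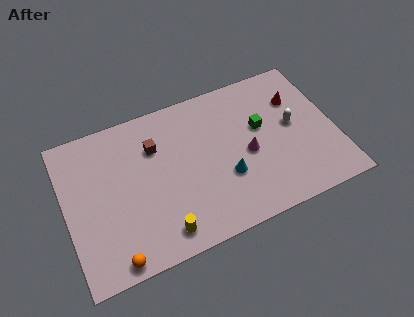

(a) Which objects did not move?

the orange sphere and the white capsule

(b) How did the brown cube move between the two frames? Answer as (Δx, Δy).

(-2.6, 2.5)

The brown cube started near (7.6, 3.8) and ended near (5.0, 6.3).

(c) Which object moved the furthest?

the brown cube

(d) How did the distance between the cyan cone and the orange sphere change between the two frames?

+1.3

Before: roughly 5.4 units apart; after: 6.7. That's 1.3 units further apart.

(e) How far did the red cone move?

1.6

From (12.0, 7.7) to (12.8, 6.3), the red cone covered √(0.8² + 1.4²) ≈ 1.6 units.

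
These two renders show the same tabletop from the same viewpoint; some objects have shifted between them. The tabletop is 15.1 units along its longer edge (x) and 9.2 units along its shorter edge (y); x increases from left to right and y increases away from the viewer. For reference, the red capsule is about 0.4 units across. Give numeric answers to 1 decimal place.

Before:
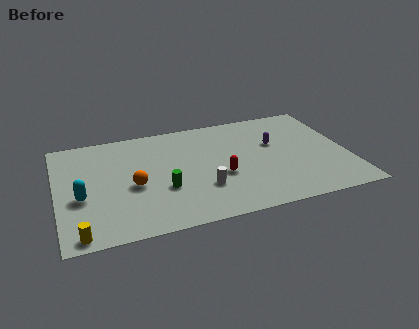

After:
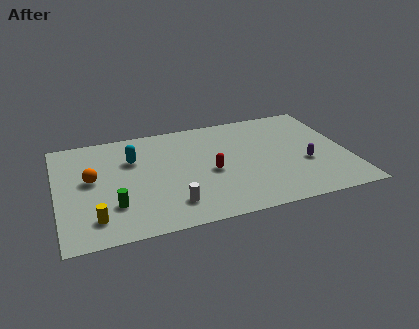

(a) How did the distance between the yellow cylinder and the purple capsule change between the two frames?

-0.4

Before: roughly 11.5 units apart; after: 11.1. That's 0.4 units closer together.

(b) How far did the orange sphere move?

2.4

From (3.9, 4.0) to (1.8, 5.1), the orange sphere covered √(2.1² + 1.1²) ≈ 2.4 units.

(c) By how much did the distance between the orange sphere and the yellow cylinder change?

-1.0

Before: roughly 4.3 units apart; after: 3.3. That's 1.0 units closer together.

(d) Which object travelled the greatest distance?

the cyan capsule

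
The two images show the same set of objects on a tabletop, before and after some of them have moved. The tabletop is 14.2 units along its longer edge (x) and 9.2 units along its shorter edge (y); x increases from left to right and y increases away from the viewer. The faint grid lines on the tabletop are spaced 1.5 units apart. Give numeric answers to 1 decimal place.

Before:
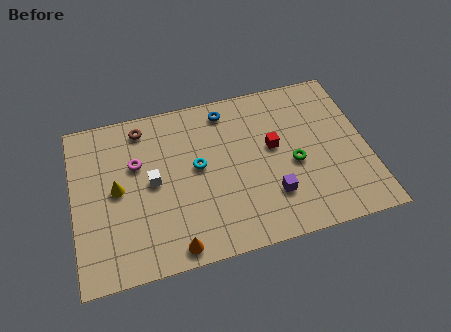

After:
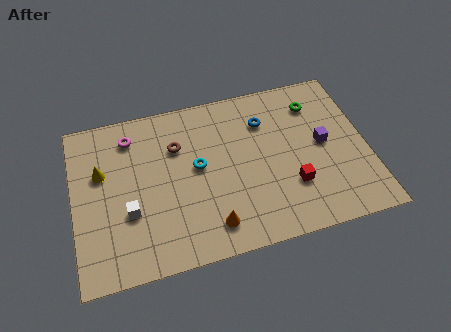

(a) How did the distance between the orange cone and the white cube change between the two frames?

+0.3

Before: roughly 3.9 units apart; after: 4.2. That's 0.3 units further apart.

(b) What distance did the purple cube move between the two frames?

3.5

The purple cube moved from about (9.4, 2.5) to (12.1, 4.8), a distance of √(2.7² + 2.3²) ≈ 3.5.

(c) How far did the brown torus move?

2.2

The brown torus moved from about (3.5, 7.9) to (5.1, 6.4), a distance of √(1.6² + 1.5²) ≈ 2.2.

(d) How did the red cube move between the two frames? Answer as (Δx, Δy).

(0.7, -2.4)

From the two frames, the red cube sits at roughly (9.7, 5.2) before and (10.4, 2.8) after.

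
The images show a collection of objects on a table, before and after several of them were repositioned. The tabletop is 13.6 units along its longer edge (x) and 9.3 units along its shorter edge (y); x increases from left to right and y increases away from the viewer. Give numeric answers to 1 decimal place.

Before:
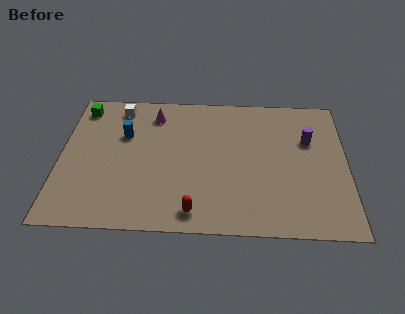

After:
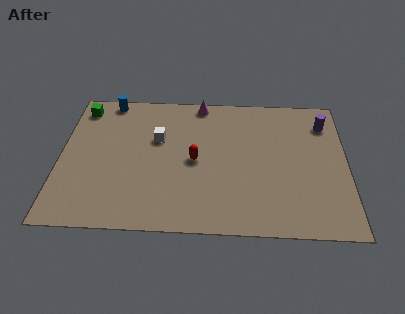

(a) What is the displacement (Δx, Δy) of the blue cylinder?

(-0.8, 2.4)

From the two frames, the blue cylinder sits at roughly (3.0, 6.1) before and (2.2, 8.5) after.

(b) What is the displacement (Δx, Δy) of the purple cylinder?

(0.8, 1.2)

The purple cylinder was at about (11.8, 6.1) and moved to about (12.6, 7.3).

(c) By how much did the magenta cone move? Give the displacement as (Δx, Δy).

(2.2, 0.9)

The magenta cone was at about (4.4, 7.6) and moved to about (6.6, 8.5).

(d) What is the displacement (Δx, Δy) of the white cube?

(1.9, -2.1)

The white cube started near (2.7, 8.0) and ended near (4.6, 5.9).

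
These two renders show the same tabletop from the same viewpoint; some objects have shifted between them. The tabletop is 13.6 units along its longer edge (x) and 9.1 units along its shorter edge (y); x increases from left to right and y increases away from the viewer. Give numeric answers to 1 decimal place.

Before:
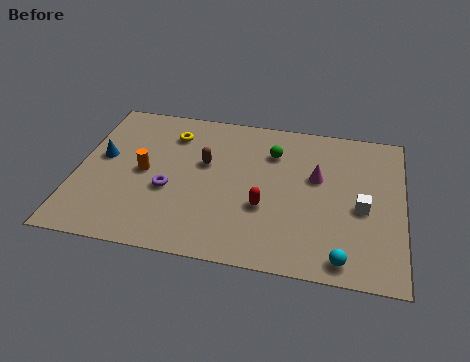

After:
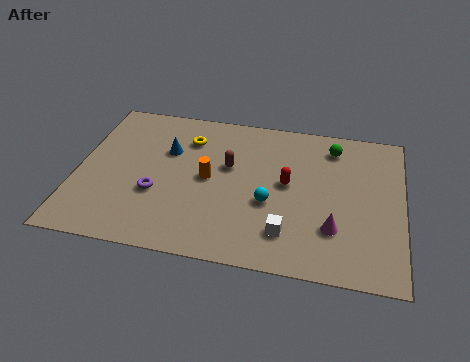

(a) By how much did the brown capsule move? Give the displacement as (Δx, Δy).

(1.0, 0.0)

The brown capsule started near (5.3, 5.5) and ended near (6.3, 5.5).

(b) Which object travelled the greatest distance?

the cyan sphere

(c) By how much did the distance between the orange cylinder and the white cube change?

-4.8

Before: roughly 9.1 units apart; after: 4.3. That's 4.8 units closer together.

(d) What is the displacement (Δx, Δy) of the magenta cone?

(0.8, -2.9)

The magenta cone started near (10.0, 5.5) and ended near (10.8, 2.6).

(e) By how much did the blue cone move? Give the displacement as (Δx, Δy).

(2.7, 0.9)

The blue cone was at about (1.0, 5.1) and moved to about (3.7, 6.0).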